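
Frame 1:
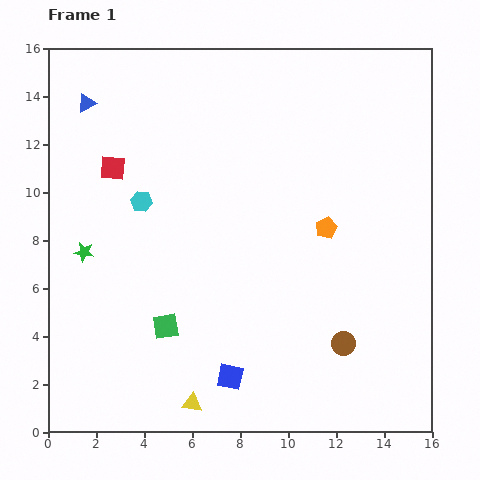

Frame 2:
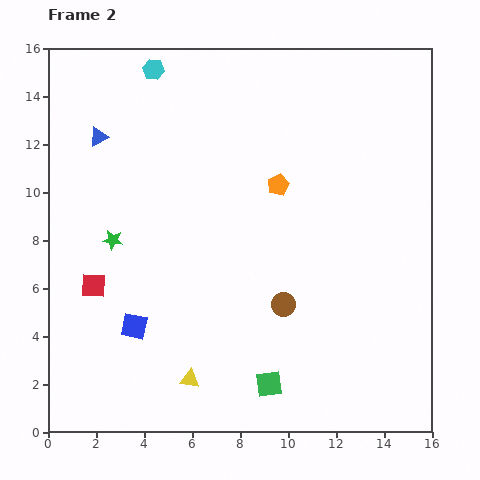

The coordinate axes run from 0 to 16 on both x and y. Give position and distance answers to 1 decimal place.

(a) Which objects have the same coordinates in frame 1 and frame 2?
none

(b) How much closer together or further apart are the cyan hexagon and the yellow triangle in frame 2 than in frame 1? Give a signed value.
+4.3

Distance in frame 1: 8.7. Distance in frame 2: 13.0.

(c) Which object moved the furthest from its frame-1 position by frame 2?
the cyan hexagon

(moved 5.5; next 5.0)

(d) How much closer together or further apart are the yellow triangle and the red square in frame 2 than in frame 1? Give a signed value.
-4.7

Distance in frame 1: 10.3. Distance in frame 2: 5.6.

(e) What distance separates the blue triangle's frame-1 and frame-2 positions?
1.5

The blue triangle moved from (1.6, 13.7) to (2.1, 12.3), a distance of √(0.5² + 1.4²) ≈ 1.5.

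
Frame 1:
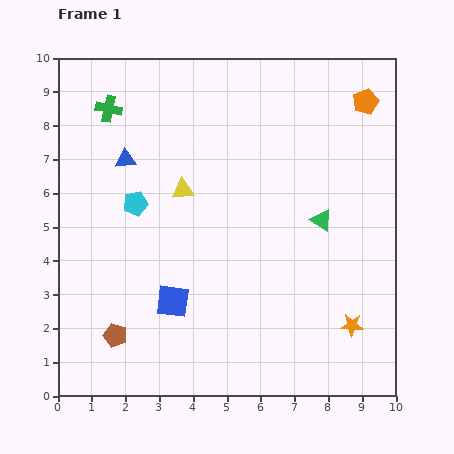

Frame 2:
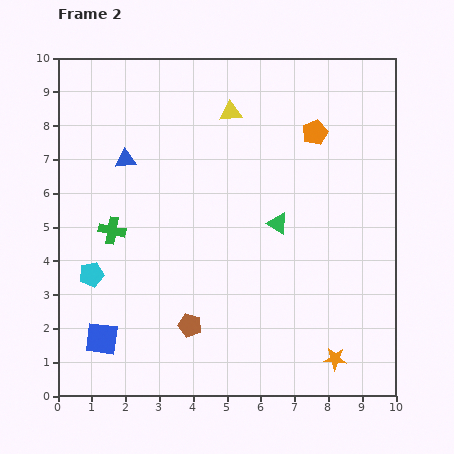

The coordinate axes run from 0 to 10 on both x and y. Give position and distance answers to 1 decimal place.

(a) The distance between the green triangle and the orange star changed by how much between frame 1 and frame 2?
+1.1

Distance in frame 1: 3.2. Distance in frame 2: 4.3.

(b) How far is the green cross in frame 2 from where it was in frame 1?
3.6

The green cross moved from (1.5, 8.5) to (1.6, 4.9), a distance of √(0.1² + 3.6²) ≈ 3.6.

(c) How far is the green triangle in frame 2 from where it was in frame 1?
1.3

The green triangle moved from (7.8, 5.2) to (6.5, 5.1), a distance of √(1.3² + 0.1²) ≈ 1.3.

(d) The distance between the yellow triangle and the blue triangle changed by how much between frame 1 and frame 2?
+1.5

Distance in frame 1: 1.9. Distance in frame 2: 3.4.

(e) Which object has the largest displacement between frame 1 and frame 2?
the green cross

(moved 3.6; next 2.7)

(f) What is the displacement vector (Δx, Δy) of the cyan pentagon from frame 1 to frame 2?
(-1.3, -2.1)

The cyan pentagon was at (2.3, 5.7) in frame 1 and (1.0, 3.6) in frame 2.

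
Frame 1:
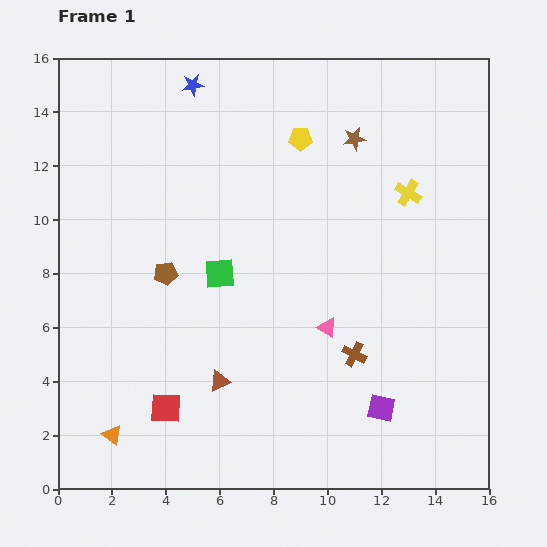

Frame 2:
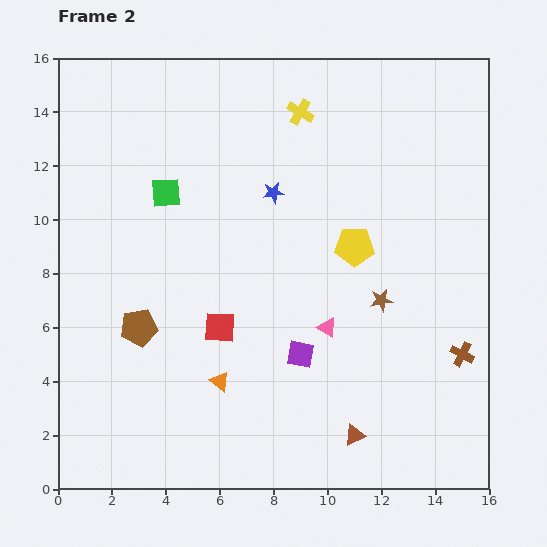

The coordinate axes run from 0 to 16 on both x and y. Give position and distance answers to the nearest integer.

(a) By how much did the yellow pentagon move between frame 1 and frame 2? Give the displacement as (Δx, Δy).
(2, -4)

The yellow pentagon was at (9, 13) in frame 1 and (11, 9) in frame 2.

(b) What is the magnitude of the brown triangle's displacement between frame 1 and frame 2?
5

The brown triangle moved from (6, 4) to (11, 2), a distance of √(5² + 2²) ≈ 5.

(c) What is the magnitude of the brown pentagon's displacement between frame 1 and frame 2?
2

The brown pentagon moved from (4, 8) to (3, 6), a distance of √(1² + 2²) ≈ 2.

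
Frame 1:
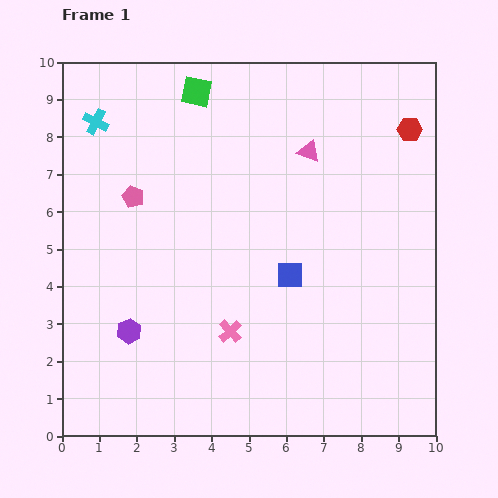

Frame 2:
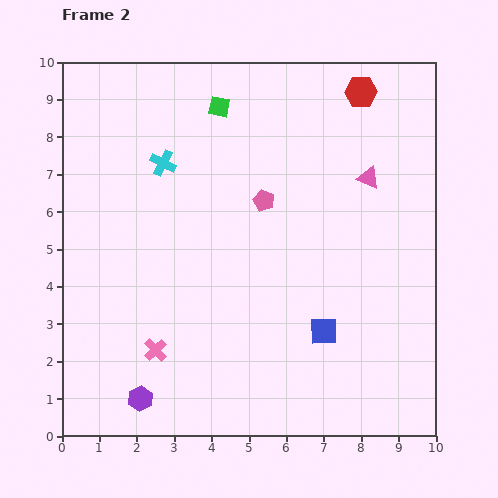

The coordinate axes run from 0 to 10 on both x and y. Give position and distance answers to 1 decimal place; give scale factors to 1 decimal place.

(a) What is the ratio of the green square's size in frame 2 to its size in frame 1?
0.7×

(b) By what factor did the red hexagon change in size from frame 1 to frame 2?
1.3×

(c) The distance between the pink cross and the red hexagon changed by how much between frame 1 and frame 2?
+1.6

Distance in frame 1: 7.2. Distance in frame 2: 8.8.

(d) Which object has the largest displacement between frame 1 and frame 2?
the pink pentagon

(moved 3.5; next 2.1)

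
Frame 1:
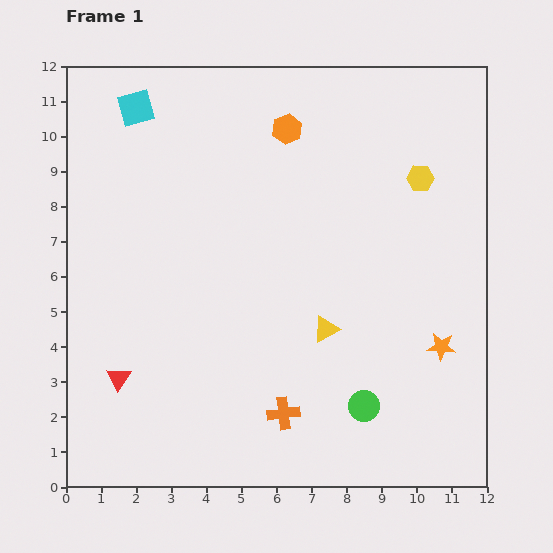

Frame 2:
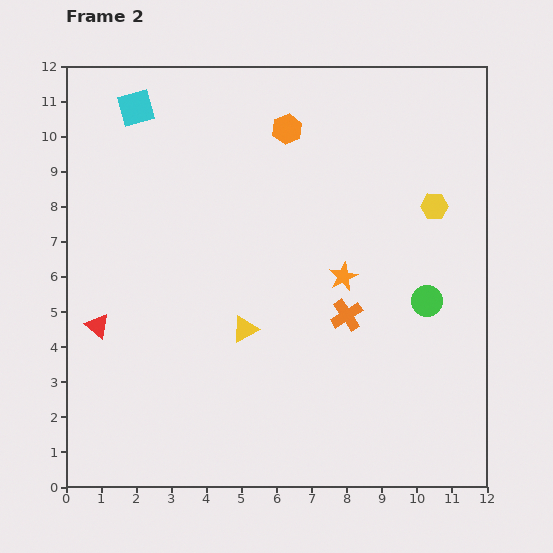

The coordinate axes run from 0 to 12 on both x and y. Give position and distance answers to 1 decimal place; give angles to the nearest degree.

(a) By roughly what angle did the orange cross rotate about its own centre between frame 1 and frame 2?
26° counter-clockwise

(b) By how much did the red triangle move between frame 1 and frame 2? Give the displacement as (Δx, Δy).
(-0.6, 1.5)

The red triangle was at (1.5, 3.1) in frame 1 and (0.9, 4.6) in frame 2.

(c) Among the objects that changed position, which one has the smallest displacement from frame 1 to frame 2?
the yellow hexagon

(moved 0.9)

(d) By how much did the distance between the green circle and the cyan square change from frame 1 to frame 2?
-0.7

Distance in frame 1: 10.7. Distance in frame 2: 10.0.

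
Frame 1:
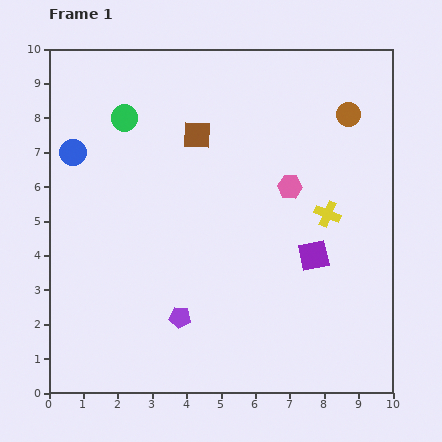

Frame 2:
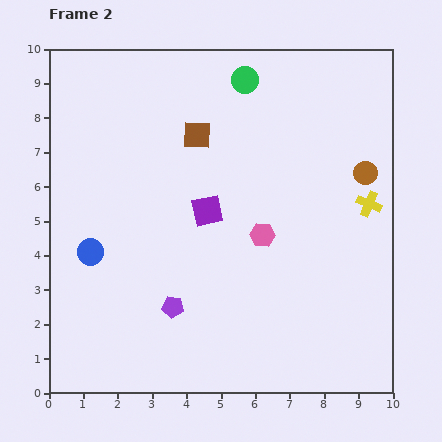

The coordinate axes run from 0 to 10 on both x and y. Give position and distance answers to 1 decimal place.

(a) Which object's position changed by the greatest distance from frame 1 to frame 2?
the green circle

(moved 3.7; next 3.4)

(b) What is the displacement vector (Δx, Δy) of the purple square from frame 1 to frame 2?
(-3.1, 1.3)

The purple square was at (7.7, 4.0) in frame 1 and (4.6, 5.3) in frame 2.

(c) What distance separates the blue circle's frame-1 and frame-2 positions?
2.9

The blue circle moved from (0.7, 7.0) to (1.2, 4.1), a distance of √(0.5² + 2.9²) ≈ 2.9.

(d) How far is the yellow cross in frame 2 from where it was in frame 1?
1.2

The yellow cross moved from (8.1, 5.2) to (9.3, 5.5), a distance of √(1.2² + 0.3²) ≈ 1.2.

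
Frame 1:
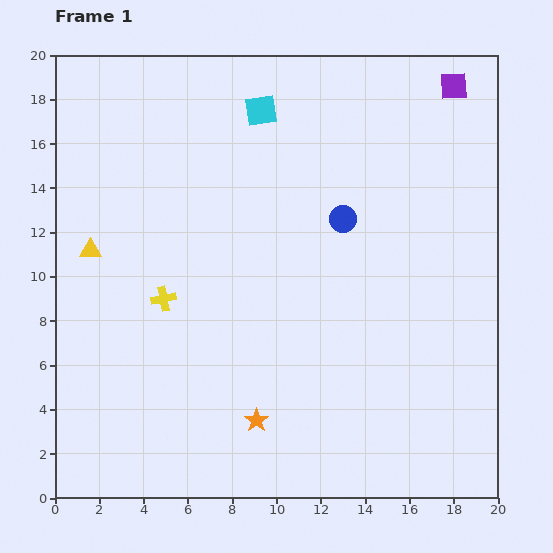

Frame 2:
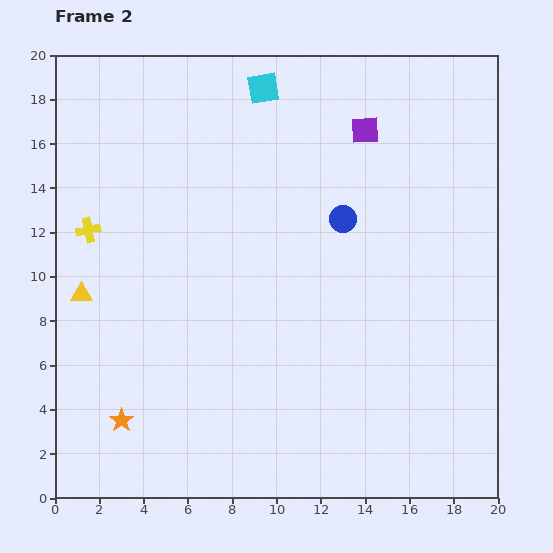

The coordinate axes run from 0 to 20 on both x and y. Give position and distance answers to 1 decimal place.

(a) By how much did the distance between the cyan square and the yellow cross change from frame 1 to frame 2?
+0.6

Distance in frame 1: 9.6. Distance in frame 2: 10.2.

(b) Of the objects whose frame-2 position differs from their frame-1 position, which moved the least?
the cyan square

(moved 1.0)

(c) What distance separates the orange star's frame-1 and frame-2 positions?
6.1

The orange star moved from (9.1, 3.5) to (3.0, 3.5), a distance of √(6.1² + 0.0²) ≈ 6.1.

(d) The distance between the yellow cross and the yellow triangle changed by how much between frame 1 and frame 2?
-1.1

Distance in frame 1: 4.0. Distance in frame 2: 2.9.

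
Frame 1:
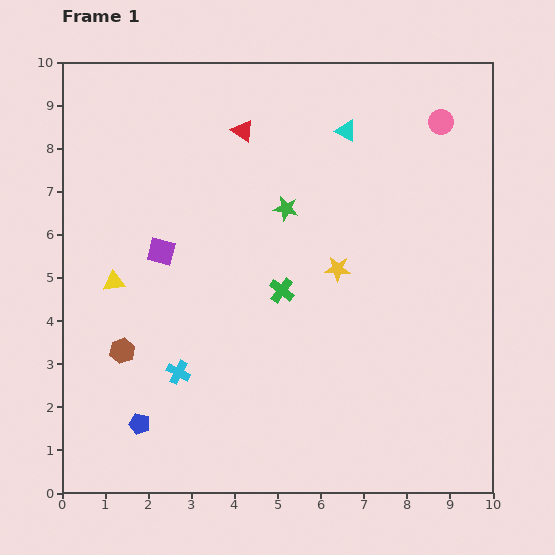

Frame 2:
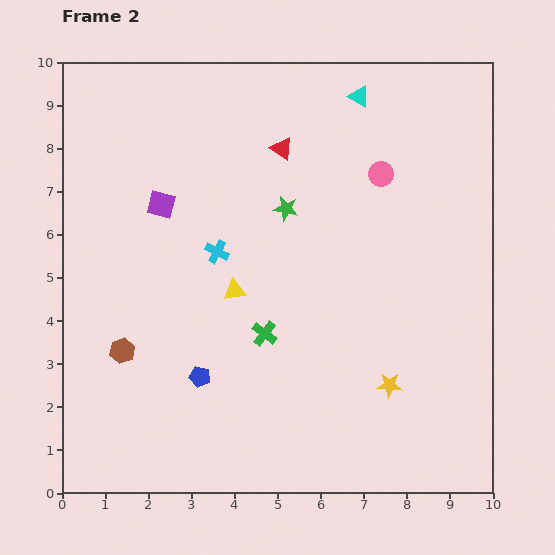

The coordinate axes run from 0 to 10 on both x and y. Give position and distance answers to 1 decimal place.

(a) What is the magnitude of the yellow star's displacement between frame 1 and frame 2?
3.0

The yellow star moved from (6.4, 5.2) to (7.6, 2.5), a distance of √(1.2² + 2.7²) ≈ 3.0.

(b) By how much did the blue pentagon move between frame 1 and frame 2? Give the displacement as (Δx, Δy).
(1.4, 1.1)

The blue pentagon was at (1.8, 1.6) in frame 1 and (3.2, 2.7) in frame 2.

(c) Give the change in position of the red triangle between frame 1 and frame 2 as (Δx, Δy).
(0.9, -0.4)

The red triangle was at (4.2, 8.4) in frame 1 and (5.1, 8.0) in frame 2.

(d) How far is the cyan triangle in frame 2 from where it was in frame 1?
0.9

The cyan triangle moved from (6.6, 8.4) to (6.9, 9.2), a distance of √(0.3² + 0.8²) ≈ 0.9.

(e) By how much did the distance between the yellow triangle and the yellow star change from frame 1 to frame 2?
-1.0

Distance in frame 1: 5.2. Distance in frame 2: 4.2.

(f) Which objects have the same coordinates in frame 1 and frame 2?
the brown hexagon, the green star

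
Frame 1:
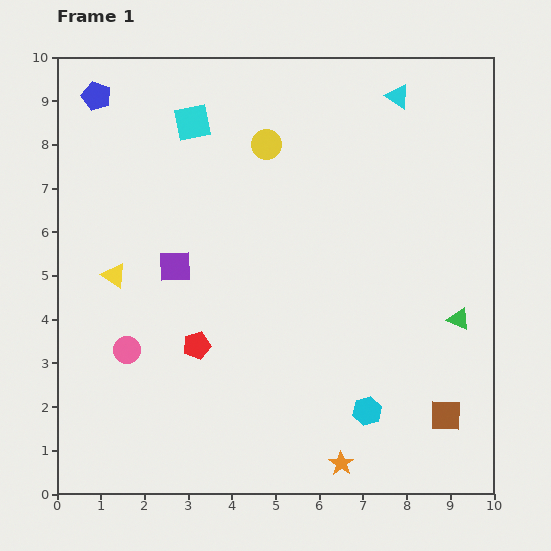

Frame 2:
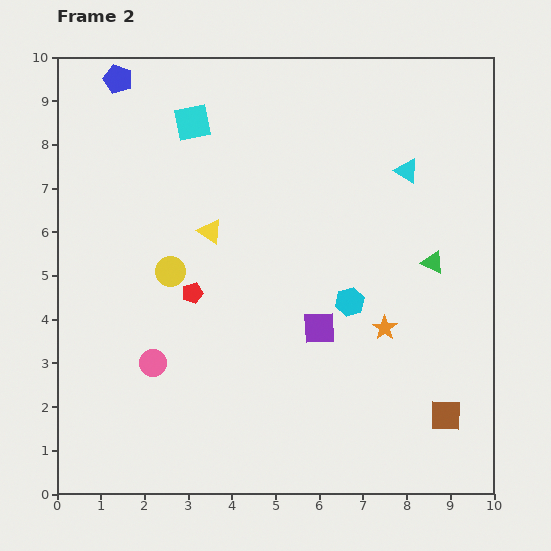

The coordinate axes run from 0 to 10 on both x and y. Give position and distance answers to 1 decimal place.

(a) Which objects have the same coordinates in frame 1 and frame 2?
the brown square, the cyan square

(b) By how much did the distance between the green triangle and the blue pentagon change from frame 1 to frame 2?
-1.4

Distance in frame 1: 9.7. Distance in frame 2: 8.3.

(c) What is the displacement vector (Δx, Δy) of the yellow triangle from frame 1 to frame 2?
(2.2, 1.0)

The yellow triangle was at (1.3, 5.0) in frame 1 and (3.5, 6.0) in frame 2.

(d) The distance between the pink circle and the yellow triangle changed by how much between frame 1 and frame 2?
+1.6

Distance in frame 1: 1.7. Distance in frame 2: 3.3.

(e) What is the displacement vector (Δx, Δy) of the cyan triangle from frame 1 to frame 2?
(0.2, -1.7)

The cyan triangle was at (7.8, 9.1) in frame 1 and (8.0, 7.4) in frame 2.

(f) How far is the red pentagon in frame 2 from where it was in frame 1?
1.2

The red pentagon moved from (3.2, 3.4) to (3.1, 4.6), a distance of √(0.1² + 1.2²) ≈ 1.2.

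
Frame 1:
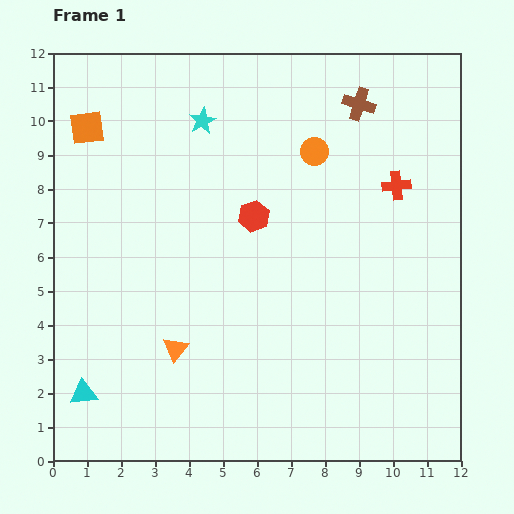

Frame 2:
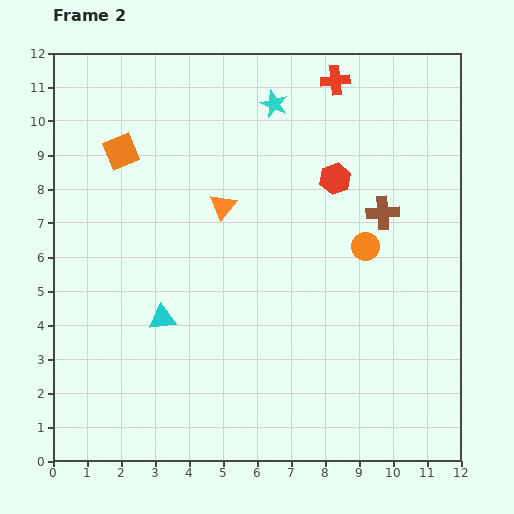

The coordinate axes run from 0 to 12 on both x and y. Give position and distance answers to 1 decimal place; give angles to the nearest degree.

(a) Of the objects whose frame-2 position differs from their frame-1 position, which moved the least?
the orange square

(moved 1.2)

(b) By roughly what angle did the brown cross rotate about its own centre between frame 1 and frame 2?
20° counter-clockwise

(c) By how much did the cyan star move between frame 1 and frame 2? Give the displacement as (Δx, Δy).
(2.1, 0.5)

The cyan star was at (4.4, 10.0) in frame 1 and (6.5, 10.5) in frame 2.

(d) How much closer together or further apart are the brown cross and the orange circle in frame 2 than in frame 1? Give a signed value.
-0.8

Distance in frame 1: 1.9. Distance in frame 2: 1.1.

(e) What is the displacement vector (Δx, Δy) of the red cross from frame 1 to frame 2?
(-1.8, 3.1)

The red cross was at (10.1, 8.1) in frame 1 and (8.3, 11.2) in frame 2.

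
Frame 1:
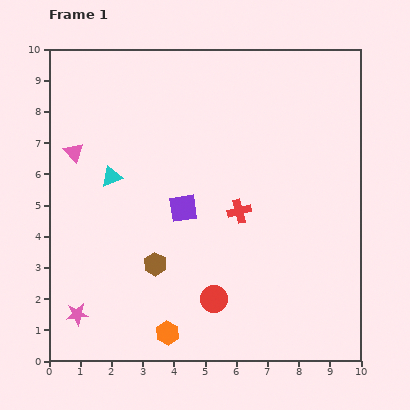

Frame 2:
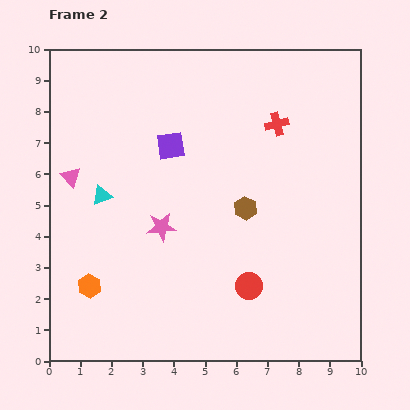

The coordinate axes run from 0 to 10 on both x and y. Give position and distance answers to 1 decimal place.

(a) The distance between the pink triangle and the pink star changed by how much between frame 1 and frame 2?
-1.9

Distance in frame 1: 5.2. Distance in frame 2: 3.3.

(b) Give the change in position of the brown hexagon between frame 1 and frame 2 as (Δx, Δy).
(2.9, 1.8)

The brown hexagon was at (3.4, 3.1) in frame 1 and (6.3, 4.9) in frame 2.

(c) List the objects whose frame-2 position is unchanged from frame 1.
none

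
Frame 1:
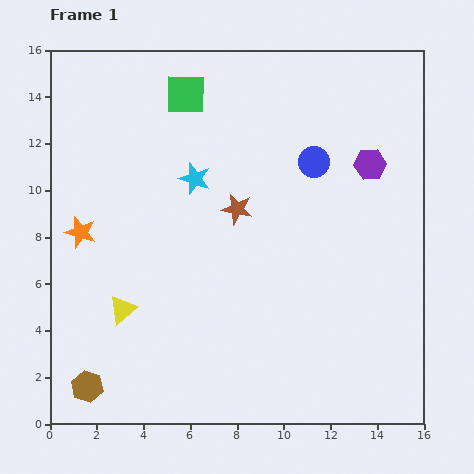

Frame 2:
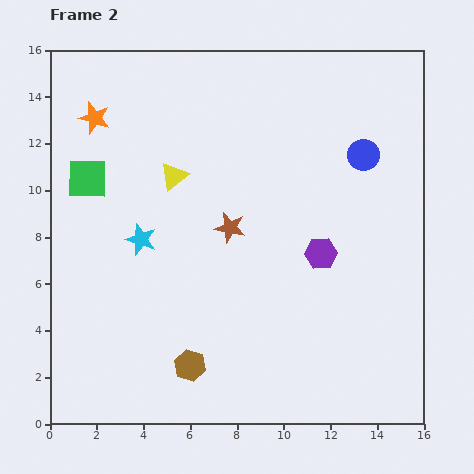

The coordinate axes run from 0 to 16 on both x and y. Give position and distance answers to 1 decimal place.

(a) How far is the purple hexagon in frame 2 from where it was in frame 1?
4.3

The purple hexagon moved from (13.7, 11.1) to (11.6, 7.3), a distance of √(2.1² + 3.8²) ≈ 4.3.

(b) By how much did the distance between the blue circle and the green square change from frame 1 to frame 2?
+5.6

Distance in frame 1: 6.2. Distance in frame 2: 11.8.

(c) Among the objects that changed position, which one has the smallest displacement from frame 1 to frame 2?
the brown star

(moved 0.9)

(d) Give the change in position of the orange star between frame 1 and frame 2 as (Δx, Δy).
(0.6, 4.9)

The orange star was at (1.3, 8.2) in frame 1 and (1.9, 13.1) in frame 2.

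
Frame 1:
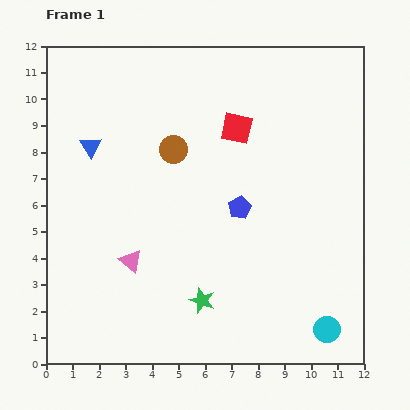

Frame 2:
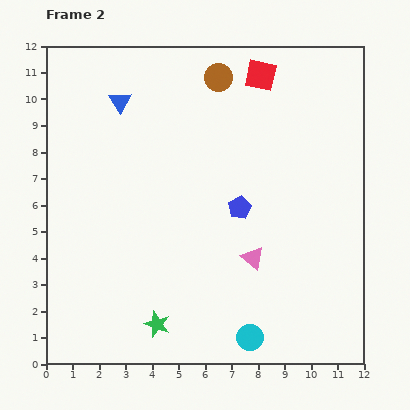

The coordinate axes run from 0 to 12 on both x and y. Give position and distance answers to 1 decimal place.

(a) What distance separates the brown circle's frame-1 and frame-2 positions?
3.2

The brown circle moved from (4.8, 8.1) to (6.5, 10.8), a distance of √(1.7² + 2.7²) ≈ 3.2.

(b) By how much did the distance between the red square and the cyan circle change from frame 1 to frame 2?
+1.6

Distance in frame 1: 8.3. Distance in frame 2: 9.9.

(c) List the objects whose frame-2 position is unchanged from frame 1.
the blue pentagon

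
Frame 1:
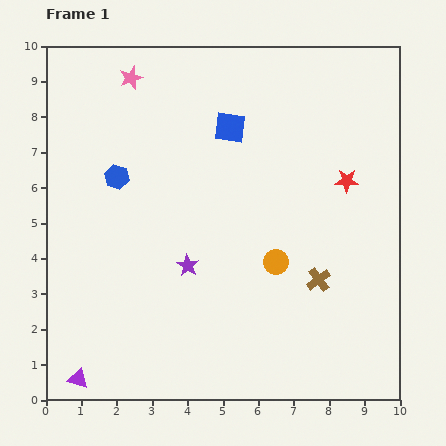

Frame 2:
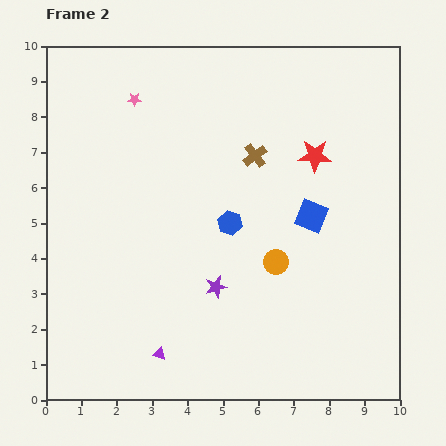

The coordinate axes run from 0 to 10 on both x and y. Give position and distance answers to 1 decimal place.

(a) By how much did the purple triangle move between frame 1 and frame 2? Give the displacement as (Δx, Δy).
(2.3, 0.7)

The purple triangle was at (0.9, 0.6) in frame 1 and (3.2, 1.3) in frame 2.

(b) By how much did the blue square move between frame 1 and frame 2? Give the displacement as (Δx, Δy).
(2.3, -2.5)

The blue square was at (5.2, 7.7) in frame 1 and (7.5, 5.2) in frame 2.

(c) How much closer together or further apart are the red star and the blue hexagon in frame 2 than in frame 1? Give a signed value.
-3.4

Distance in frame 1: 6.5. Distance in frame 2: 3.1.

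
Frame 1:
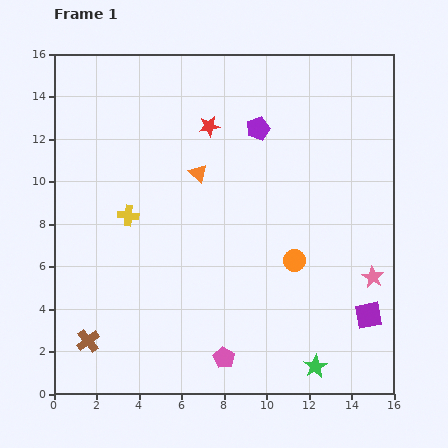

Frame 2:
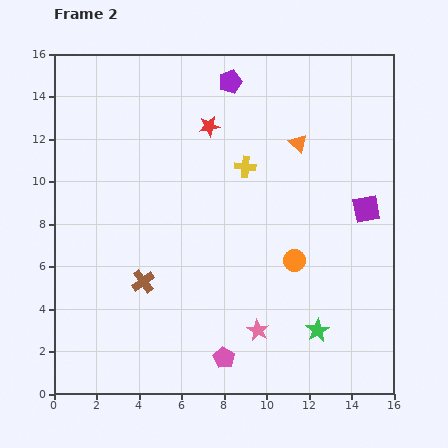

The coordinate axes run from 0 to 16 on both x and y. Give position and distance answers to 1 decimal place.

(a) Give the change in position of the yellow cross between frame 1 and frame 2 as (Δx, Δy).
(5.5, 2.3)

The yellow cross was at (3.5, 8.4) in frame 1 and (9.0, 10.7) in frame 2.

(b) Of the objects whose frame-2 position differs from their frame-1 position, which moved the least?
the green star

(moved 1.7)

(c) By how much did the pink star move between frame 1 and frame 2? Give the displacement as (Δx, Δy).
(-5.4, -2.5)

The pink star was at (15.0, 5.5) in frame 1 and (9.6, 3.0) in frame 2.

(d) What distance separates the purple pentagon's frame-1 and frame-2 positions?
2.6

The purple pentagon moved from (9.6, 12.5) to (8.3, 14.7), a distance of √(1.3² + 2.2²) ≈ 2.6.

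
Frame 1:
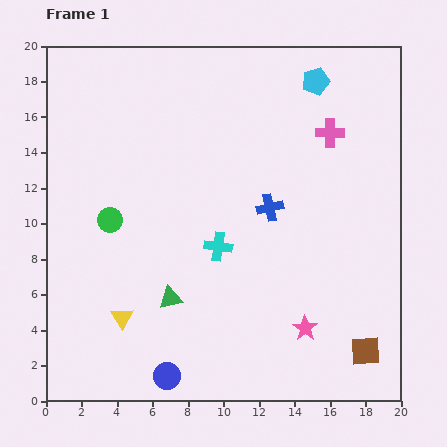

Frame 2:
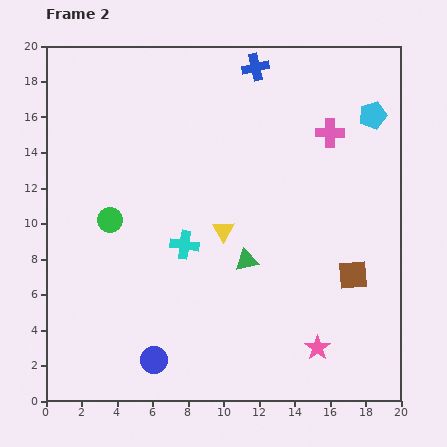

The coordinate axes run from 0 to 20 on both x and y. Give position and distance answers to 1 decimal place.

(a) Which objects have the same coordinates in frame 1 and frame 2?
the pink cross, the green circle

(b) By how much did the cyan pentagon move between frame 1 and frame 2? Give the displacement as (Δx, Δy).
(3.2, -1.9)

The cyan pentagon was at (15.2, 18.0) in frame 1 and (18.4, 16.1) in frame 2.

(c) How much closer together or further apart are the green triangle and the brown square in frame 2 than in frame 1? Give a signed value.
-5.3

Distance in frame 1: 11.4. Distance in frame 2: 6.1.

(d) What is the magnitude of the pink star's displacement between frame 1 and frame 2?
1.3

The pink star moved from (14.6, 4.1) to (15.3, 3.0), a distance of √(0.7² + 1.1²) ≈ 1.3.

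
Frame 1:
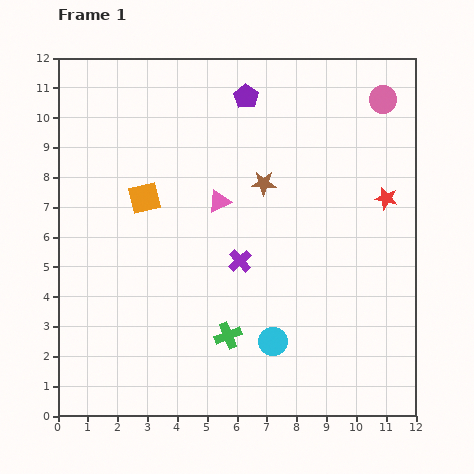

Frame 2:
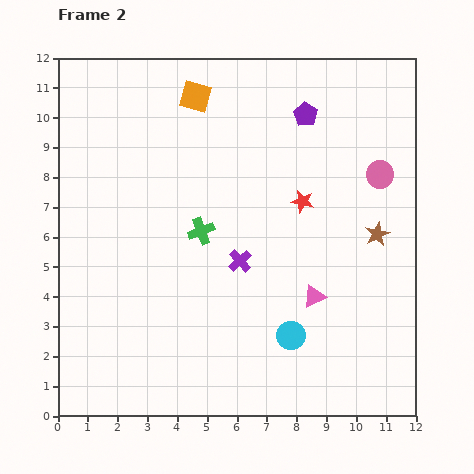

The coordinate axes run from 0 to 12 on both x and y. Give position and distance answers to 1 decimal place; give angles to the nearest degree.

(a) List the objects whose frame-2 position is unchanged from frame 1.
the purple cross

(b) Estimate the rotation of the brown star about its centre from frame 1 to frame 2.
28° counter-clockwise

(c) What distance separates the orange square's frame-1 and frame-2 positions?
3.8

The orange square moved from (2.9, 7.3) to (4.6, 10.7), a distance of √(1.7² + 3.4²) ≈ 3.8.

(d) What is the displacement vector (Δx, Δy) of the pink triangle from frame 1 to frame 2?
(3.2, -3.2)

The pink triangle was at (5.4, 7.2) in frame 1 and (8.6, 4.0) in frame 2.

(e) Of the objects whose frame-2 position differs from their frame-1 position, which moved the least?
the cyan circle

(moved 0.6)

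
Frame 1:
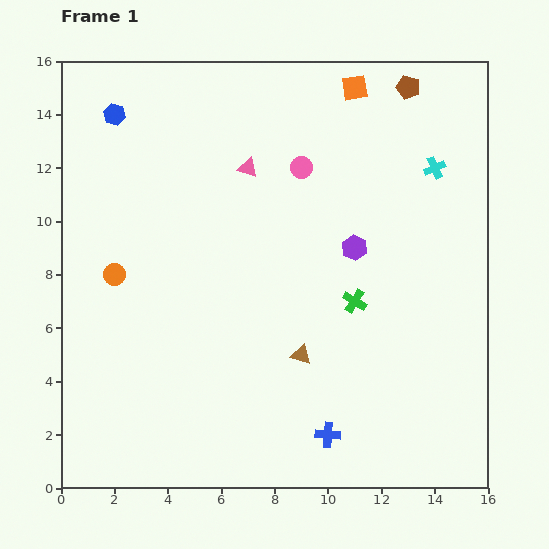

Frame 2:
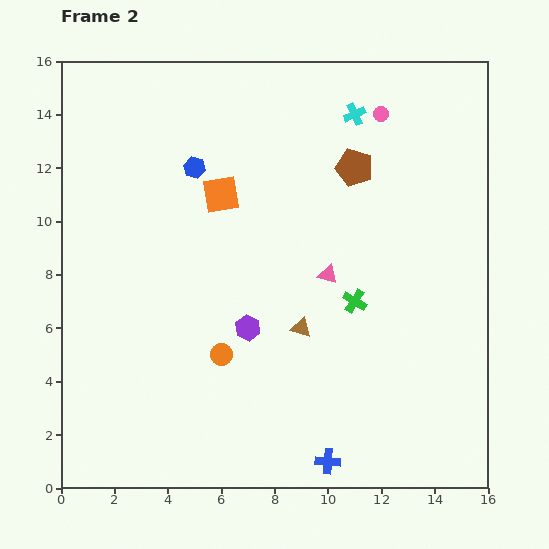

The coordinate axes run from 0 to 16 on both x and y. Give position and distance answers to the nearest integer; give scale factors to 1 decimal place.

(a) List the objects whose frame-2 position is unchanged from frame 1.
the green cross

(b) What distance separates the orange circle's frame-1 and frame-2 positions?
5

The orange circle moved from (2, 8) to (6, 5), a distance of √(4² + 3²) ≈ 5.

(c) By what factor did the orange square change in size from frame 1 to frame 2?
1.4×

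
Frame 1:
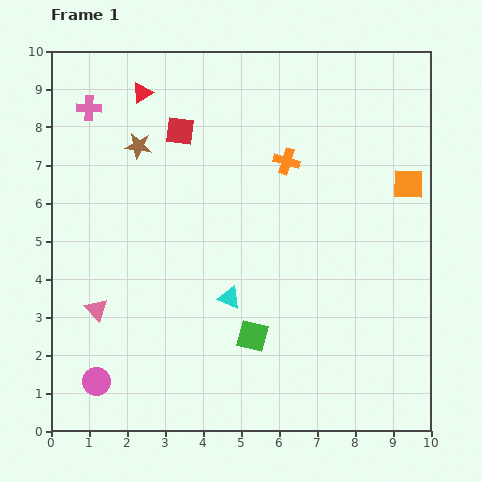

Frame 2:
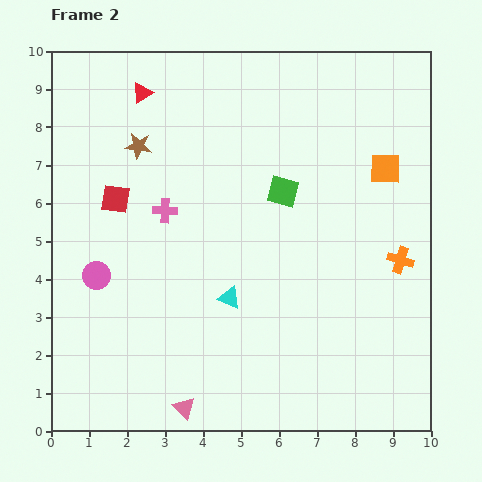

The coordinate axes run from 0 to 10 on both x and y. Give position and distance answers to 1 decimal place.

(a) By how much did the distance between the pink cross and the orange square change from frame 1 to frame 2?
-2.7

Distance in frame 1: 8.6. Distance in frame 2: 5.9.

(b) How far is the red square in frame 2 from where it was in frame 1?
2.5

The red square moved from (3.4, 7.9) to (1.7, 6.1), a distance of √(1.7² + 1.8²) ≈ 2.5.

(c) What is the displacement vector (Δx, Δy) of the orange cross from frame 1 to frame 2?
(3.0, -2.6)

The orange cross was at (6.2, 7.1) in frame 1 and (9.2, 4.5) in frame 2.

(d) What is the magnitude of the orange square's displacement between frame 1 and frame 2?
0.7

The orange square moved from (9.4, 6.5) to (8.8, 6.9), a distance of √(0.6² + 0.4²) ≈ 0.7.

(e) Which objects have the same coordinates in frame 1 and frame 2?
the brown star, the red triangle, the cyan triangle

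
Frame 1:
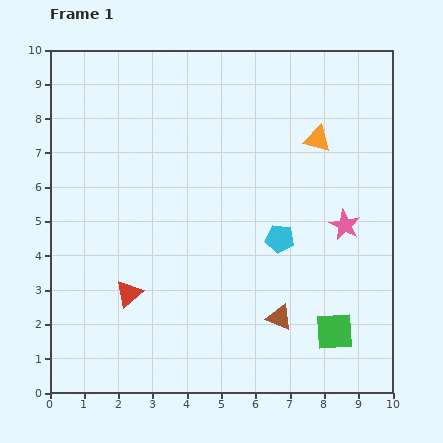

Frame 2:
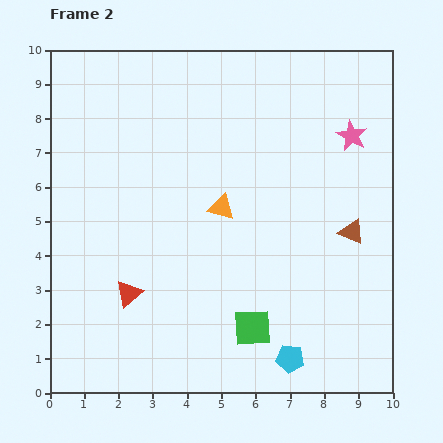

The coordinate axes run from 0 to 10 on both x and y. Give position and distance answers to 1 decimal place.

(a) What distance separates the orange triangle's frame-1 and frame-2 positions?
3.4

The orange triangle moved from (7.8, 7.4) to (5.0, 5.4), a distance of √(2.8² + 2.0²) ≈ 3.4.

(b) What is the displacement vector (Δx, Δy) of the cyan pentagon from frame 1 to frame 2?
(0.3, -3.5)

The cyan pentagon was at (6.7, 4.5) in frame 1 and (7.0, 1.0) in frame 2.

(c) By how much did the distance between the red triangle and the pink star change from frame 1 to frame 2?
+1.4

Distance in frame 1: 6.6. Distance in frame 2: 8.0.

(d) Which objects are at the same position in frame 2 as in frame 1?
the red triangle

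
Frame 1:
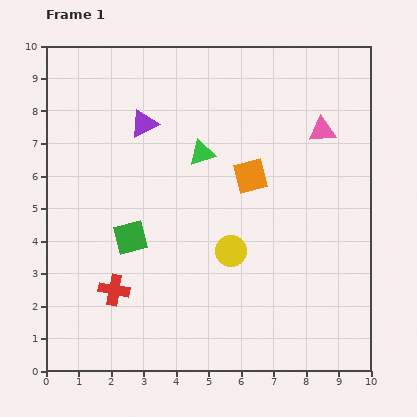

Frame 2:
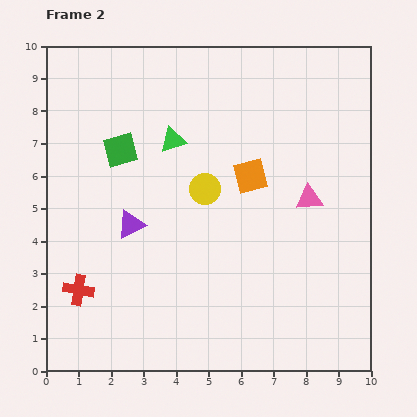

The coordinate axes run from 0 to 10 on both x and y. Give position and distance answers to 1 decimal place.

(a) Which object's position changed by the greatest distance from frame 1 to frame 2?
the purple triangle

(moved 3.1; next 2.7)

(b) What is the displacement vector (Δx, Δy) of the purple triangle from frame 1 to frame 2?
(-0.4, -3.1)

The purple triangle was at (3.0, 7.6) in frame 1 and (2.6, 4.5) in frame 2.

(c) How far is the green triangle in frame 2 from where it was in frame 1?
1.0

The green triangle moved from (4.8, 6.7) to (3.9, 7.1), a distance of √(0.9² + 0.4²) ≈ 1.0.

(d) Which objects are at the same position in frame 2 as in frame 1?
the orange square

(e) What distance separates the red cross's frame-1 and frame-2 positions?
1.1

The red cross moved from (2.1, 2.5) to (1.0, 2.5), a distance of √(1.1² + 0.0²) ≈ 1.1.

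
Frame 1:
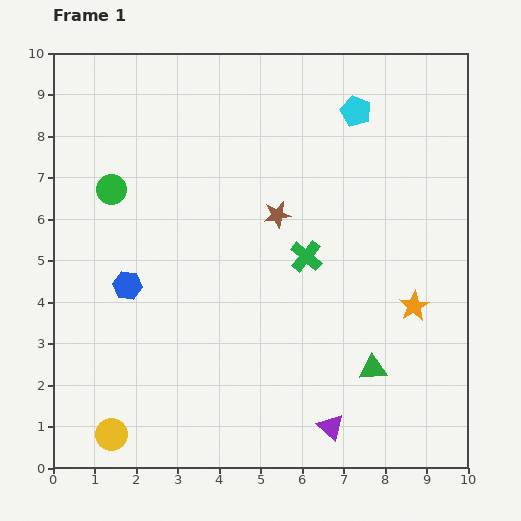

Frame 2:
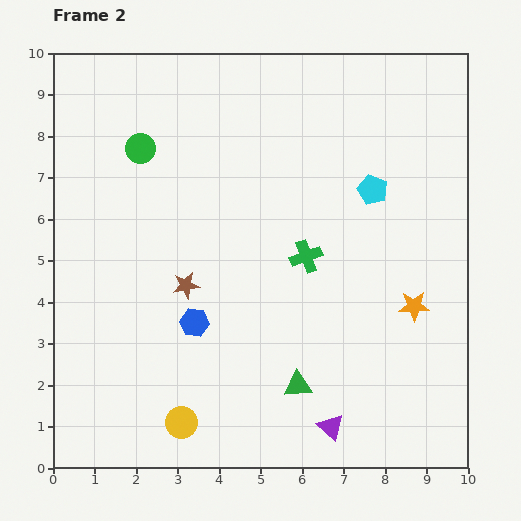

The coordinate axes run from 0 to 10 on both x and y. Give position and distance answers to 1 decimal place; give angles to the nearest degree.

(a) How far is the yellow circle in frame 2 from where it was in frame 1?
1.7

The yellow circle moved from (1.4, 0.8) to (3.1, 1.1), a distance of √(1.7² + 0.3²) ≈ 1.7.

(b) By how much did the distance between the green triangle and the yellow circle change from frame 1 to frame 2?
-3.6

Distance in frame 1: 6.5. Distance in frame 2: 2.9.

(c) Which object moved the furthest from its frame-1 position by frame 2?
the brown star

(moved 2.8; next 1.9)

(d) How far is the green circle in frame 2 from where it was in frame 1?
1.2

The green circle moved from (1.4, 6.7) to (2.1, 7.7), a distance of √(0.7² + 1.0²) ≈ 1.2.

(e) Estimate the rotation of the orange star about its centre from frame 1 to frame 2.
28° clockwise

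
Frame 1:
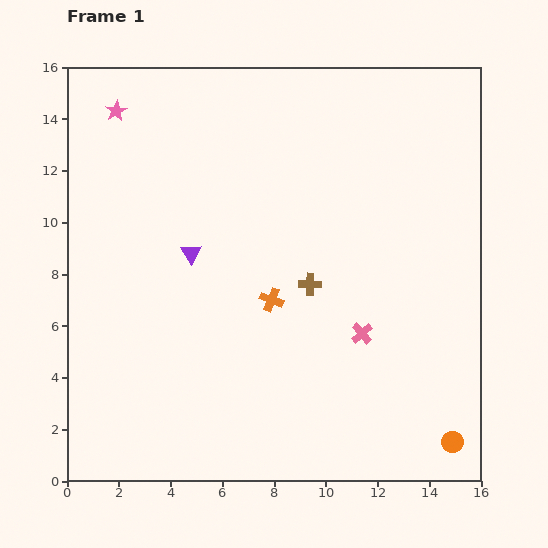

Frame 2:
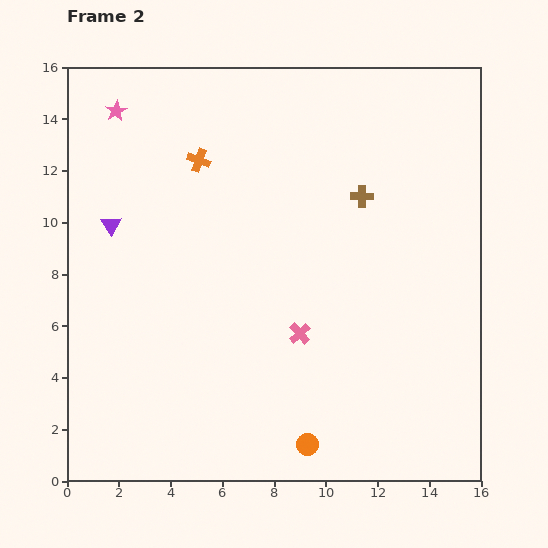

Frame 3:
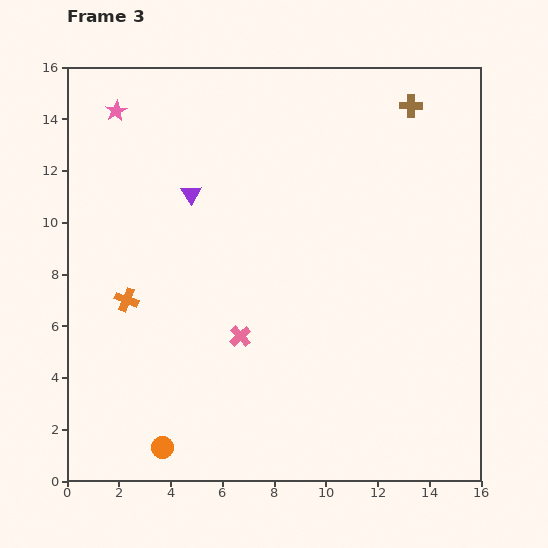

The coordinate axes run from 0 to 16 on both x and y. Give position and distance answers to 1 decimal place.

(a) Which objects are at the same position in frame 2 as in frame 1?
the pink star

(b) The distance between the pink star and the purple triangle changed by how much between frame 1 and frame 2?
-1.8

Distance in frame 1: 6.2. Distance in frame 2: 4.4.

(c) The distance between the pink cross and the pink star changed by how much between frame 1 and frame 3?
-2.9

Distance in frame 1: 12.8. Distance in frame 3: 9.9.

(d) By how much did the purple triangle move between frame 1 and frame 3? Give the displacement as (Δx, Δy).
(0.0, 2.3)

The purple triangle was at (4.8, 8.8) in frame 1 and (4.8, 11.1) in frame 3.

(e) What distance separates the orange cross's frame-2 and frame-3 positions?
6.1

The orange cross moved from (5.1, 12.4) to (2.3, 7.0), a distance of √(2.8² + 5.4²) ≈ 6.1.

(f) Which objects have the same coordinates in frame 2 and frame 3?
the pink star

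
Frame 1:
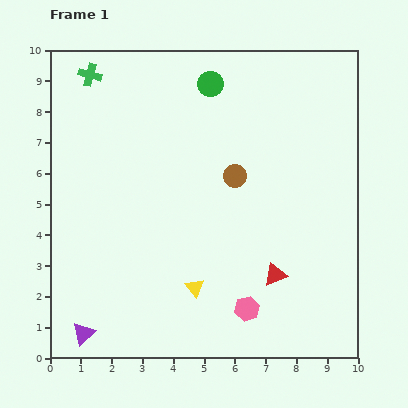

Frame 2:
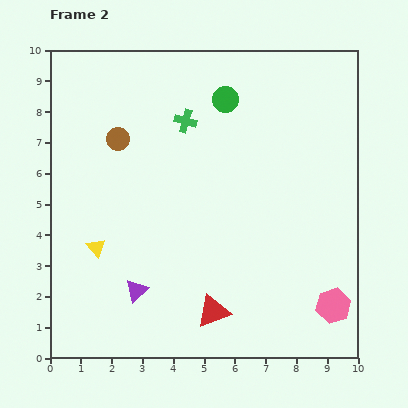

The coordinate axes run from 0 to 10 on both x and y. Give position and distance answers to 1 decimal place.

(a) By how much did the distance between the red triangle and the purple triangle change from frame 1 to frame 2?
-3.9

Distance in frame 1: 6.5. Distance in frame 2: 2.6.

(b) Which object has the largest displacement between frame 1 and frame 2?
the brown circle

(moved 4.0; next 3.5)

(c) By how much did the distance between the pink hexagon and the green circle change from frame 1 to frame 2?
+0.2

Distance in frame 1: 7.4. Distance in frame 2: 7.6.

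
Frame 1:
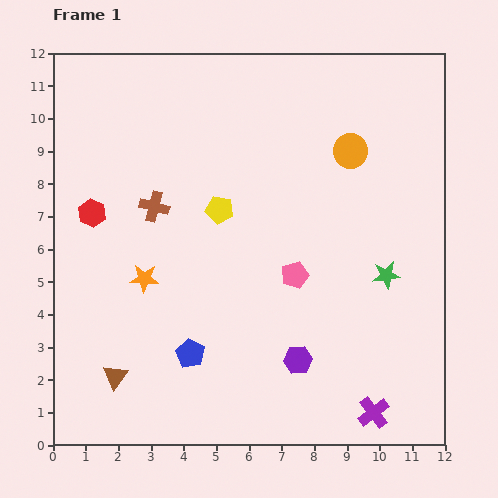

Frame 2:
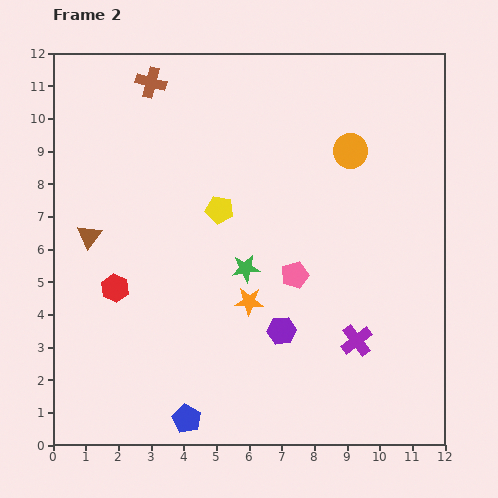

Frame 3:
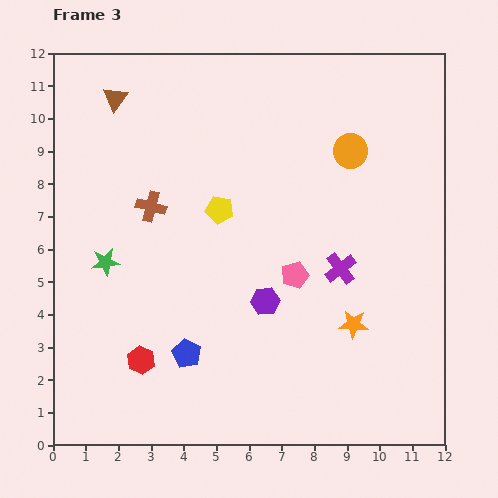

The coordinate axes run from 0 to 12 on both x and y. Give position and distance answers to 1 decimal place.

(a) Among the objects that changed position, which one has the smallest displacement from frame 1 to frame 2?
the purple hexagon

(moved 1.0)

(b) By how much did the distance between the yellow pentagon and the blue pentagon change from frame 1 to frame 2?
+2.0

Distance in frame 1: 4.5. Distance in frame 2: 6.5.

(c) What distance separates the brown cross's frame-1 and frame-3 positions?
0.1

The brown cross moved from (3.1, 7.3) to (3.0, 7.3), a distance of √(0.1² + 0.0²) ≈ 0.1.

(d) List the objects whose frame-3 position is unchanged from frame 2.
the yellow pentagon, the orange circle, the pink pentagon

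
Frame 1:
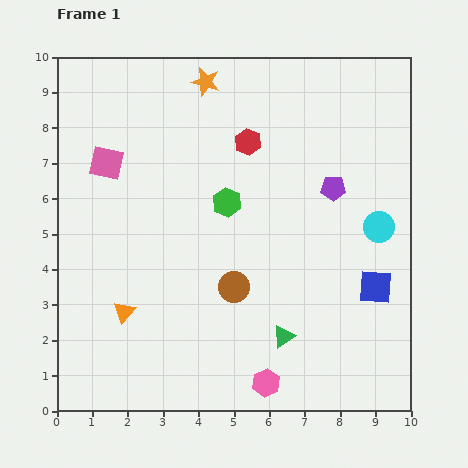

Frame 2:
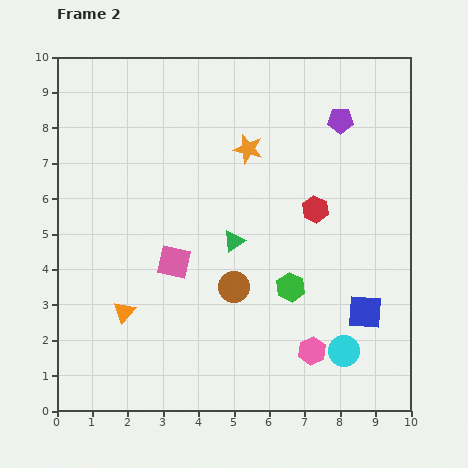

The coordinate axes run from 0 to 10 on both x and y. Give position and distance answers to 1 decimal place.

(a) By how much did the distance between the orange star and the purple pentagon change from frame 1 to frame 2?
-2.0

Distance in frame 1: 4.7. Distance in frame 2: 2.7.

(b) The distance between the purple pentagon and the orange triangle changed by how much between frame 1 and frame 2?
+1.2

Distance in frame 1: 6.9. Distance in frame 2: 8.1.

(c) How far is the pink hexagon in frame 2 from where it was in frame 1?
1.6

The pink hexagon moved from (5.9, 0.8) to (7.2, 1.7), a distance of √(1.3² + 0.9²) ≈ 1.6.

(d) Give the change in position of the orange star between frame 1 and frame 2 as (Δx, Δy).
(1.2, -1.9)

The orange star was at (4.2, 9.3) in frame 1 and (5.4, 7.4) in frame 2.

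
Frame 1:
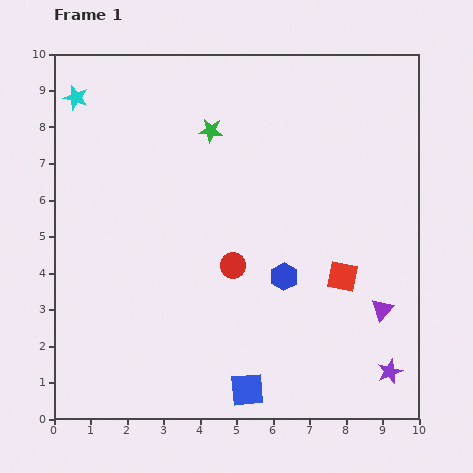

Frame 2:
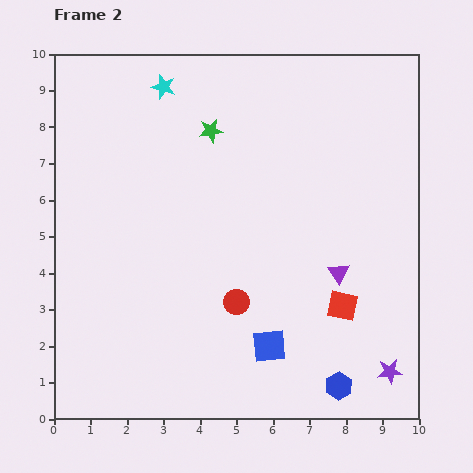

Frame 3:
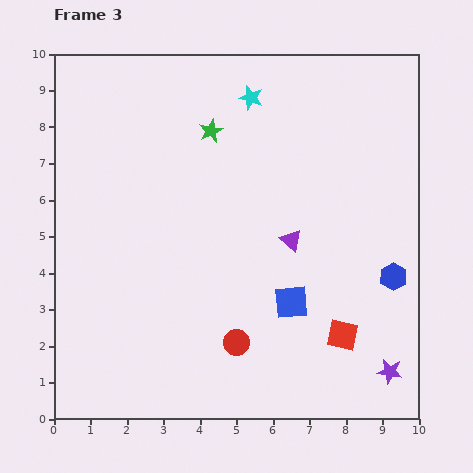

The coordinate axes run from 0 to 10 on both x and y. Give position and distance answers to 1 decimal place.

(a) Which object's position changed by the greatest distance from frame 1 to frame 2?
the blue hexagon

(moved 3.4; next 2.4)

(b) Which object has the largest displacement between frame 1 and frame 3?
the cyan star

(moved 4.8; next 3.1)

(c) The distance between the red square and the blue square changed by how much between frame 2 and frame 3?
-0.6

Distance in frame 2: 2.3. Distance in frame 3: 1.7.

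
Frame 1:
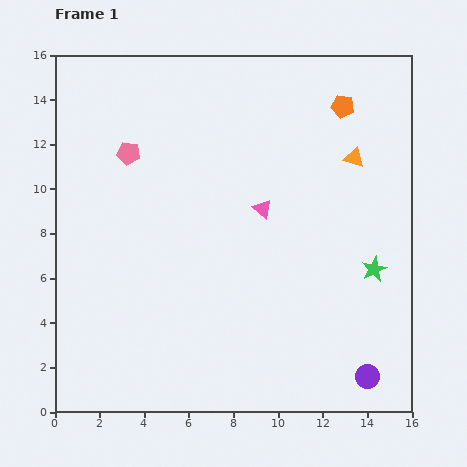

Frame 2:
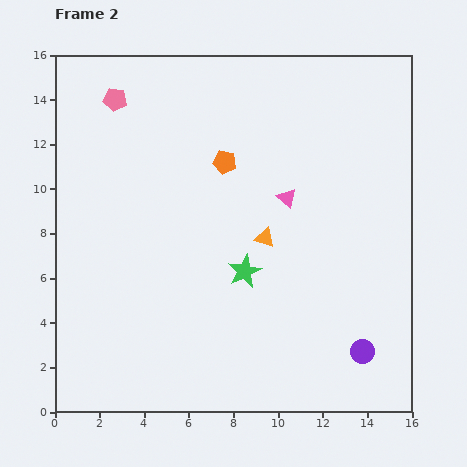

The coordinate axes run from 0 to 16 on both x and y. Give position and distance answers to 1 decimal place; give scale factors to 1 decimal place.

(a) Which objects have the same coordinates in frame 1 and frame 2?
none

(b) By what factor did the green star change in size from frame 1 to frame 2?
1.3×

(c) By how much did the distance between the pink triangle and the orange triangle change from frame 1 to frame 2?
-2.6

Distance in frame 1: 4.7. Distance in frame 2: 2.1.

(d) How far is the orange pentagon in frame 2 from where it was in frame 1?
5.9

The orange pentagon moved from (12.9, 13.7) to (7.6, 11.2), a distance of √(5.3² + 2.5²) ≈ 5.9.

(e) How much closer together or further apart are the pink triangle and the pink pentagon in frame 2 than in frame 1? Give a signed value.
+2.4

Distance in frame 1: 6.5. Distance in frame 2: 8.9.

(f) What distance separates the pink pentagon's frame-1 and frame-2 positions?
2.5

The pink pentagon moved from (3.3, 11.6) to (2.7, 14.0), a distance of √(0.6² + 2.4²) ≈ 2.5.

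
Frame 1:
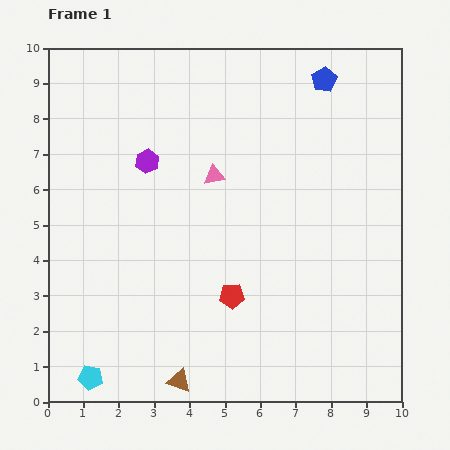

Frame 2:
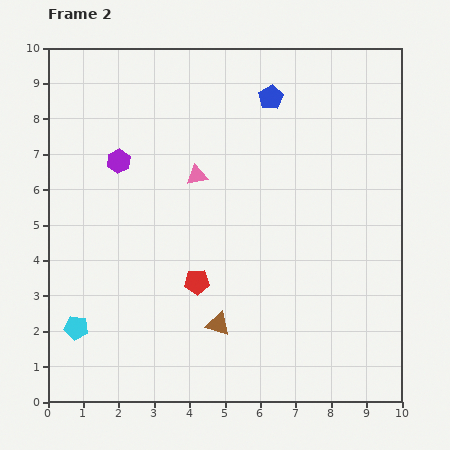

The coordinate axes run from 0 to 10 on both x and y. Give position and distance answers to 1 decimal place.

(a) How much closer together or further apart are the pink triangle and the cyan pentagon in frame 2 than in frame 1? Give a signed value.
-1.2

Distance in frame 1: 6.7. Distance in frame 2: 5.5.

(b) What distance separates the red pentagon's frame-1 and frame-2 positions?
1.1

The red pentagon moved from (5.2, 3.0) to (4.2, 3.4), a distance of √(1.0² + 0.4²) ≈ 1.1.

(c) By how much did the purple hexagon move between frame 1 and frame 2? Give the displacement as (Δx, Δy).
(-0.8, 0.0)

The purple hexagon was at (2.8, 6.8) in frame 1 and (2.0, 6.8) in frame 2.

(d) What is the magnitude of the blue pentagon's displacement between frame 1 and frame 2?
1.6

The blue pentagon moved from (7.8, 9.1) to (6.3, 8.6), a distance of √(1.5² + 0.5²) ≈ 1.6.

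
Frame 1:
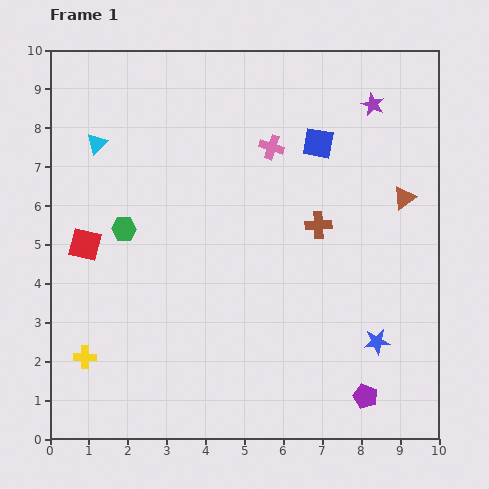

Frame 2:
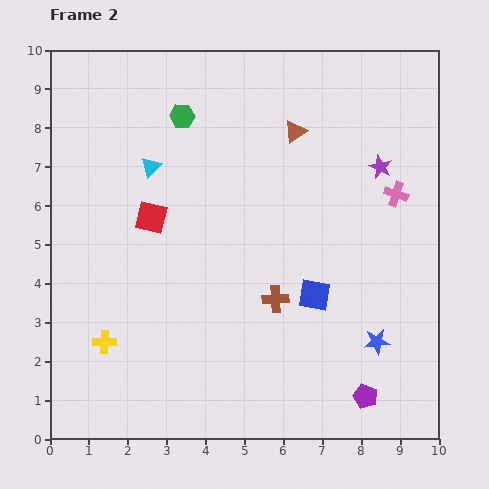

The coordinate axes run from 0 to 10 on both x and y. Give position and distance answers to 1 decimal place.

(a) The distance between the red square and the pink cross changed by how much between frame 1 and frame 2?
+0.9

Distance in frame 1: 5.4. Distance in frame 2: 6.3.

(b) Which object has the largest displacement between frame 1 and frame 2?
the blue square

(moved 3.9; next 3.4)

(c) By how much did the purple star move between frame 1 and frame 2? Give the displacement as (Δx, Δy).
(0.2, -1.6)

The purple star was at (8.3, 8.6) in frame 1 and (8.5, 7.0) in frame 2.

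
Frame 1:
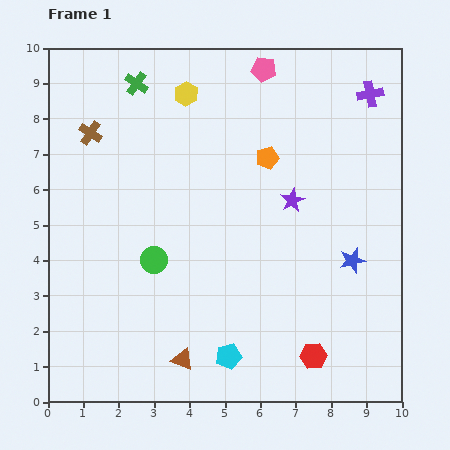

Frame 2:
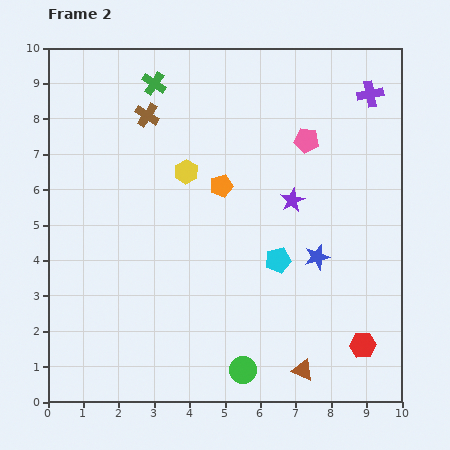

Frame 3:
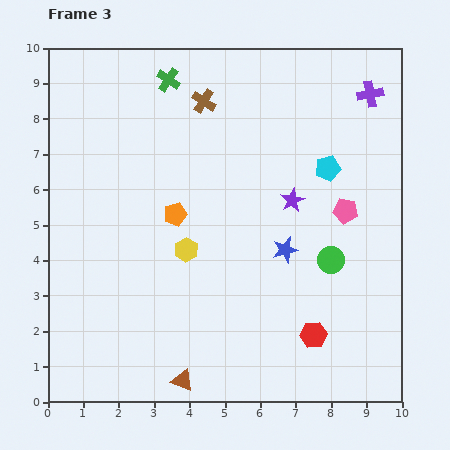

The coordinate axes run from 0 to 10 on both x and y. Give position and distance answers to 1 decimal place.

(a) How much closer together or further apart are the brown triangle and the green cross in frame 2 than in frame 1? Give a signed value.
+1.2

Distance in frame 1: 7.9. Distance in frame 2: 9.1.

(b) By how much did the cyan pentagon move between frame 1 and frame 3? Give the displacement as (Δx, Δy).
(2.8, 5.3)

The cyan pentagon was at (5.1, 1.3) in frame 1 and (7.9, 6.6) in frame 3.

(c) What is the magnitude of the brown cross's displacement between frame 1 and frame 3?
3.3

The brown cross moved from (1.2, 7.6) to (4.4, 8.5), a distance of √(3.2² + 0.9²) ≈ 3.3.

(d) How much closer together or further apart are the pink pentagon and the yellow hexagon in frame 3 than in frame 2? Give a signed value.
+1.1

Distance in frame 2: 3.5. Distance in frame 3: 4.6.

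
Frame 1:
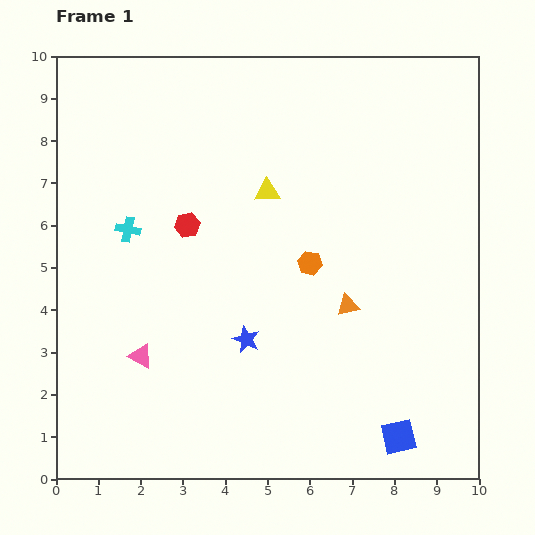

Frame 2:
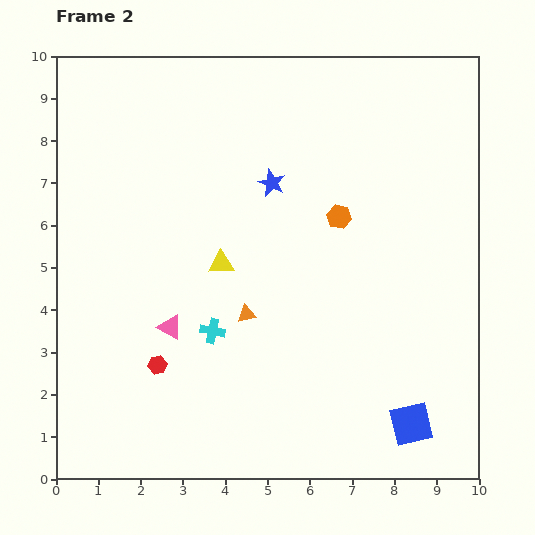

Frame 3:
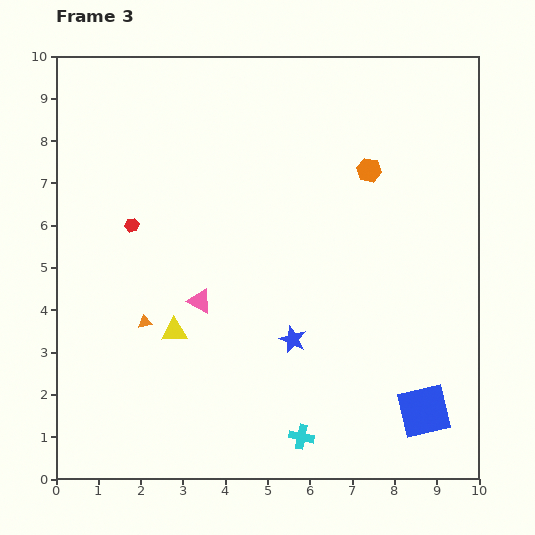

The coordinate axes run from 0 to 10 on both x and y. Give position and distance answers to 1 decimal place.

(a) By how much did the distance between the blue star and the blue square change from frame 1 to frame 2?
+2.3

Distance in frame 1: 4.3. Distance in frame 2: 6.6.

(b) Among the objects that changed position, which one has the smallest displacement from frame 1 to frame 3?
the blue square

(moved 0.8)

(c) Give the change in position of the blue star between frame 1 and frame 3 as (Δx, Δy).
(1.1, 0.0)

The blue star was at (4.5, 3.3) in frame 1 and (5.6, 3.3) in frame 3.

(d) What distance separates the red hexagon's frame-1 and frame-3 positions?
1.3

The red hexagon moved from (3.1, 6.0) to (1.8, 6.0), a distance of √(1.3² + 0.0²) ≈ 1.3.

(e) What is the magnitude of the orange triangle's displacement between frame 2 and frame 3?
2.4

The orange triangle moved from (4.5, 3.9) to (2.1, 3.7), a distance of √(2.4² + 0.2²) ≈ 2.4.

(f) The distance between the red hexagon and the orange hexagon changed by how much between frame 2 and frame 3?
+0.2

Distance in frame 2: 5.5. Distance in frame 3: 5.7.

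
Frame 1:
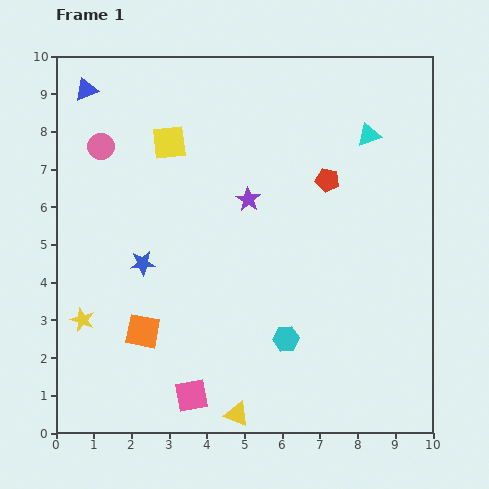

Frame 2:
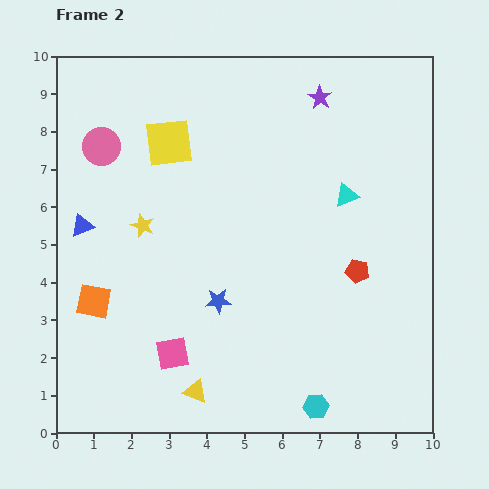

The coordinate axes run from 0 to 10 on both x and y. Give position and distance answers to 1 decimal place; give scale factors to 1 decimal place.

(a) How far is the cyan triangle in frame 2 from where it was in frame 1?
1.7

The cyan triangle moved from (8.3, 7.9) to (7.7, 6.3), a distance of √(0.6² + 1.6²) ≈ 1.7.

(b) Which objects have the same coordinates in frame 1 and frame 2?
the pink circle, the yellow square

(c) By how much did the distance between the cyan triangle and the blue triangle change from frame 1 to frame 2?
-0.6

Distance in frame 1: 7.6. Distance in frame 2: 7.0.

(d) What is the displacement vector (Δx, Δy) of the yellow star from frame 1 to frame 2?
(1.6, 2.5)

The yellow star was at (0.7, 3.0) in frame 1 and (2.3, 5.5) in frame 2.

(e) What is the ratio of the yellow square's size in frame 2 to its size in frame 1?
1.4×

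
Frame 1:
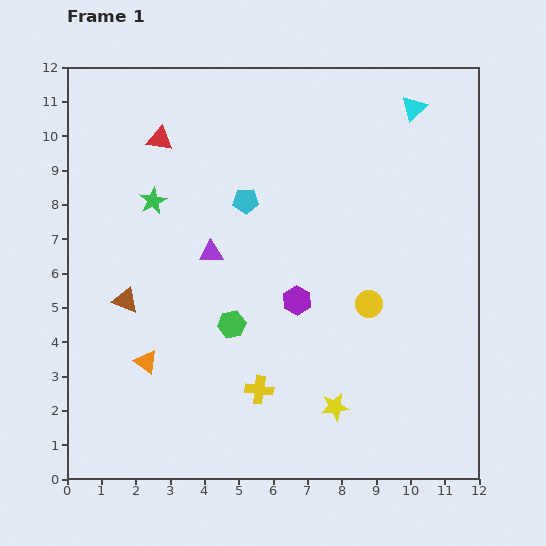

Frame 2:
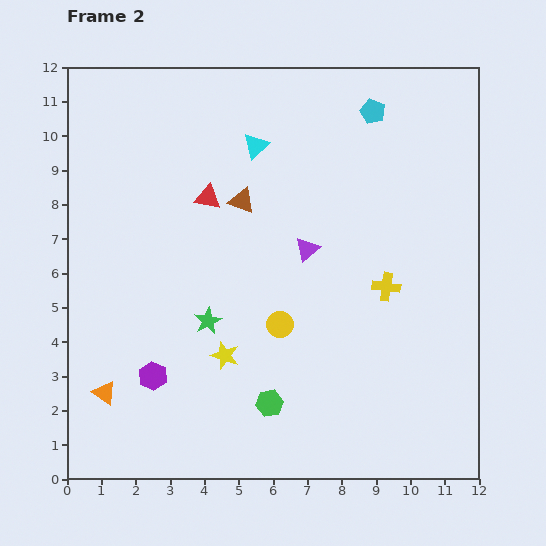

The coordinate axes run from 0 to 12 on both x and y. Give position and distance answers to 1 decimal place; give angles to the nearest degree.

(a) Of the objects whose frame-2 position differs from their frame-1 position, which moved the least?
the orange triangle

(moved 1.5)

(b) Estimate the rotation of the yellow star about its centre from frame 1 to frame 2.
26° clockwise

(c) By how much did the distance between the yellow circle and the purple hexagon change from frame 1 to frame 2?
+1.9

Distance in frame 1: 2.1. Distance in frame 2: 4.0.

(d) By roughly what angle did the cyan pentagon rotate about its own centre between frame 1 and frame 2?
26° clockwise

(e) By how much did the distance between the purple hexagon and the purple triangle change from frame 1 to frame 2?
+2.9

Distance in frame 1: 2.9. Distance in frame 2: 5.8.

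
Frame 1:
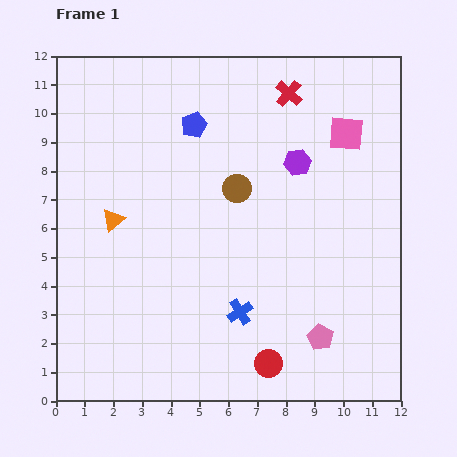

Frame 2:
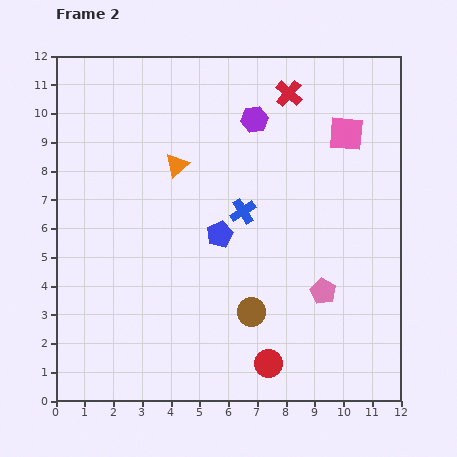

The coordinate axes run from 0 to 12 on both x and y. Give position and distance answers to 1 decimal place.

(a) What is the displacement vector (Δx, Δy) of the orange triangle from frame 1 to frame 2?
(2.2, 1.9)

The orange triangle was at (2.0, 6.3) in frame 1 and (4.2, 8.2) in frame 2.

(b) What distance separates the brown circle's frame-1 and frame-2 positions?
4.3

The brown circle moved from (6.3, 7.4) to (6.8, 3.1), a distance of √(0.5² + 4.3²) ≈ 4.3.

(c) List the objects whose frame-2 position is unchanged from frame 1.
the red cross, the pink square, the red circle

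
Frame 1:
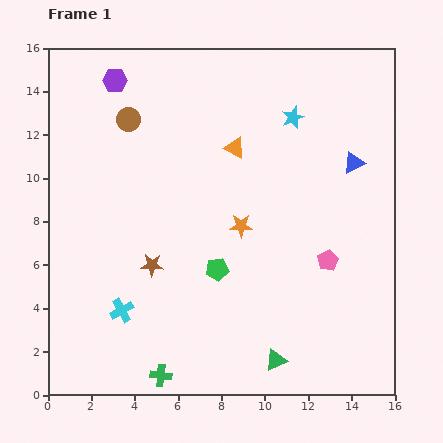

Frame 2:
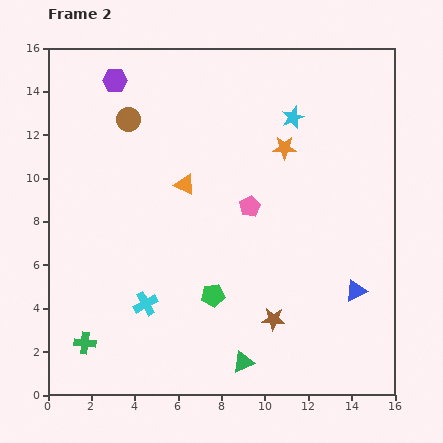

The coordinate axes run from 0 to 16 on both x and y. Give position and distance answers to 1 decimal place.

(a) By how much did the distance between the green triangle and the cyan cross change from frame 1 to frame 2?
-2.3

Distance in frame 1: 7.5. Distance in frame 2: 5.2.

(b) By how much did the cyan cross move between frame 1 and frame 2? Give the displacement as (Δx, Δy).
(1.1, 0.3)

The cyan cross was at (3.4, 3.9) in frame 1 and (4.5, 4.2) in frame 2.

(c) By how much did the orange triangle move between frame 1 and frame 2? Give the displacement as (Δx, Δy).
(-2.3, -1.7)

The orange triangle was at (8.6, 11.4) in frame 1 and (6.3, 9.7) in frame 2.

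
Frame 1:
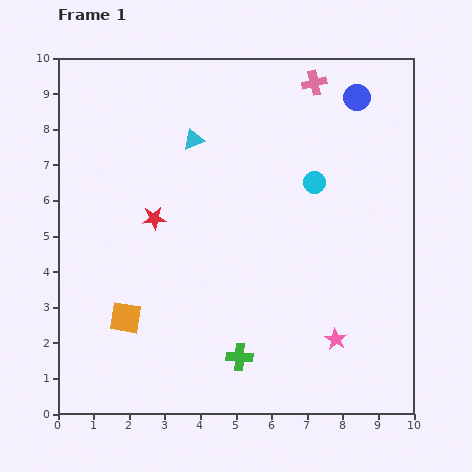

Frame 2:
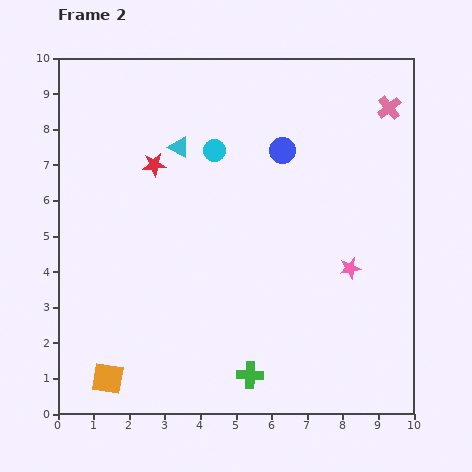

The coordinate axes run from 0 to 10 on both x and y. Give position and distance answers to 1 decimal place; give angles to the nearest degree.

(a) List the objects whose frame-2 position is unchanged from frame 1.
none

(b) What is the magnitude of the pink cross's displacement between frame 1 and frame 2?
2.2

The pink cross moved from (7.2, 9.3) to (9.3, 8.6), a distance of √(2.1² + 0.7²) ≈ 2.2.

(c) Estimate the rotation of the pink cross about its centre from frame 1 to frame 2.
26° counter-clockwise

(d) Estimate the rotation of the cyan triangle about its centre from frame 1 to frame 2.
50° clockwise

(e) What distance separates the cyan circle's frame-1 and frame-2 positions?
2.9

The cyan circle moved from (7.2, 6.5) to (4.4, 7.4), a distance of √(2.8² + 0.9²) ≈ 2.9.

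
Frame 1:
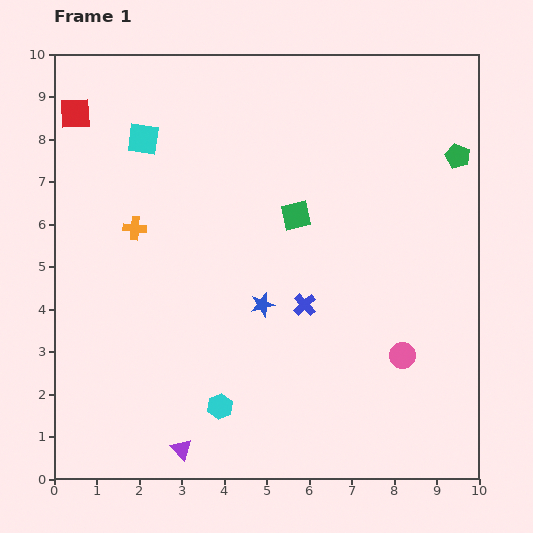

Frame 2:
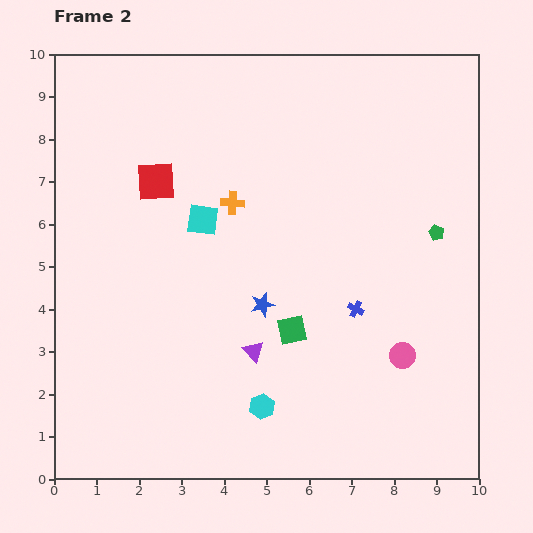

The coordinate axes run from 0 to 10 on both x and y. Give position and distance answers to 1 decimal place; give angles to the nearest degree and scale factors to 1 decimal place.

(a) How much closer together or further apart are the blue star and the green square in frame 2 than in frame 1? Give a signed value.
-1.3

Distance in frame 1: 2.2. Distance in frame 2: 0.9.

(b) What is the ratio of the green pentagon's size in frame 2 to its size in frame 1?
0.6×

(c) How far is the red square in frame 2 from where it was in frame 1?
2.5

The red square moved from (0.5, 8.6) to (2.4, 7.0), a distance of √(1.9² + 1.6²) ≈ 2.5.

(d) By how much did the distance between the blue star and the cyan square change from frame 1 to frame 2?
-2.4

Distance in frame 1: 4.8. Distance in frame 2: 2.4.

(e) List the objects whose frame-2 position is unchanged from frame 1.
the blue star, the pink circle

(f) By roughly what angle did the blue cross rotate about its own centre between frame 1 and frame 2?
19° counter-clockwise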